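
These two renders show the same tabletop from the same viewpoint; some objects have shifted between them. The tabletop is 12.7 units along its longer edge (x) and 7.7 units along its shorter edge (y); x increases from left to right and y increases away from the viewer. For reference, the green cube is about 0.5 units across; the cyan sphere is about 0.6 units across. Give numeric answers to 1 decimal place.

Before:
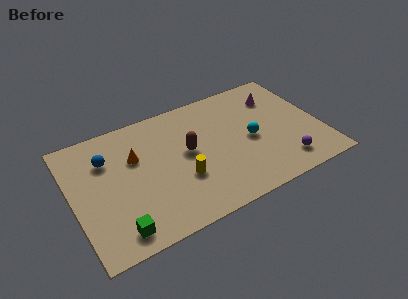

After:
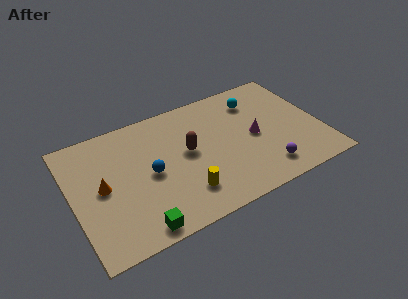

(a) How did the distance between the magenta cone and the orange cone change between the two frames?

+0.3

The distance was about 7.5 in the first image and 7.8 in the second, so they moved 0.3 units further apart.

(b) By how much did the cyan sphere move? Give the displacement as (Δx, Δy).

(0.6, 2.4)

The cyan sphere started near (9.1, 3.6) and ended near (9.7, 6.0).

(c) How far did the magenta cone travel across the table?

2.6

The magenta cone was near (10.8, 5.8) before and (9.3, 3.7) after, so it travelled √(1.5² + 2.1²) ≈ 2.6 units.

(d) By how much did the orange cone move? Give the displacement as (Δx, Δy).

(-1.8, -1.1)

The orange cone started near (3.3, 5.0) and ended near (1.5, 3.9).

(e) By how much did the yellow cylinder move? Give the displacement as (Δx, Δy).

(0.0, -0.9)

The yellow cylinder started near (5.4, 2.7) and ended near (5.4, 1.8).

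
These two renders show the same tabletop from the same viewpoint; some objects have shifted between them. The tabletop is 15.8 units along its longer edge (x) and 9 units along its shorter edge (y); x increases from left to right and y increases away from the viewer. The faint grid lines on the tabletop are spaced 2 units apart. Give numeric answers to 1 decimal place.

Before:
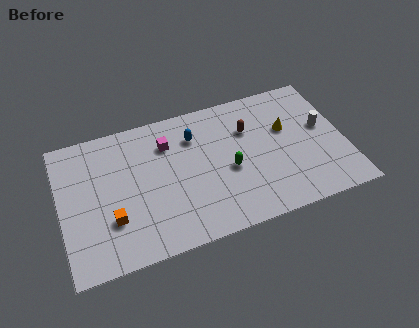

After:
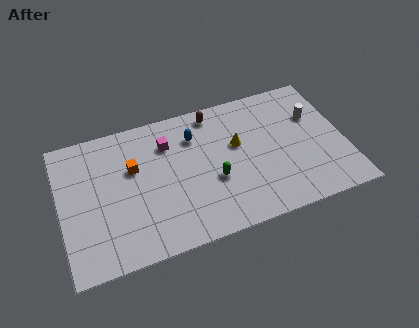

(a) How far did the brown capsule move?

2.5

The brown capsule moved from about (10.6, 6.2) to (8.8, 7.9), a distance of √(1.8² + 1.7²) ≈ 2.5.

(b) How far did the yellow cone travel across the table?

2.8

From (12.7, 5.6) to (9.9, 5.4), the yellow cone covered √(2.8² + 0.2²) ≈ 2.8 units.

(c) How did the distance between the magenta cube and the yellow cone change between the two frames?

-2.7

Before: roughly 6.7 units apart; after: 4.0. That's 2.7 units closer together.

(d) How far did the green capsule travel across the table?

1.0

The green capsule was near (9.3, 3.9) before and (8.4, 3.5) after, so it travelled √(0.9² + 0.4²) ≈ 1.0 units.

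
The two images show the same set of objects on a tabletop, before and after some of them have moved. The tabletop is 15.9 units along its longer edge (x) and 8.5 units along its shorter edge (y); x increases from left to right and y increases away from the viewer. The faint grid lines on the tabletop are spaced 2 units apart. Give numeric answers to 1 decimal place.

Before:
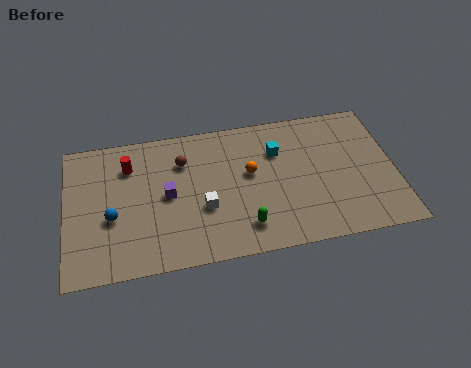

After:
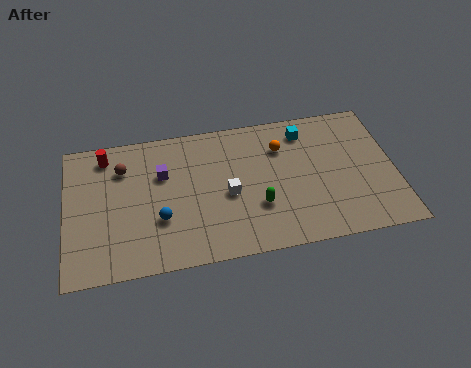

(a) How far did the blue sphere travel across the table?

2.4

The blue sphere was near (2.2, 3.4) before and (4.5, 2.9) after, so it travelled √(2.3² + 0.5²) ≈ 2.4 units.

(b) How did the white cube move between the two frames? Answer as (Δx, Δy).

(1.2, 0.6)

The white cube started near (6.6, 3.2) and ended near (7.8, 3.8).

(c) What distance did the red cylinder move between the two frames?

1.4

From (3.1, 6.4) to (2.0, 7.2), the red cylinder covered √(1.1² + 0.8²) ≈ 1.4 units.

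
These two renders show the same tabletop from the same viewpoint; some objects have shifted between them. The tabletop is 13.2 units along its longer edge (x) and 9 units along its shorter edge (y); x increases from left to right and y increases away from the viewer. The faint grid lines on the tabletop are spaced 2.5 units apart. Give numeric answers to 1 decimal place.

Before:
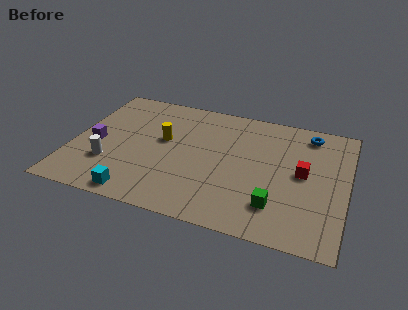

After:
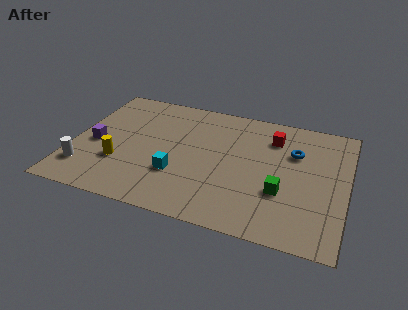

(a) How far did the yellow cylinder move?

3.0

The yellow cylinder was near (4.3, 5.2) before and (2.4, 2.9) after, so it travelled √(1.9² + 2.3²) ≈ 3.0 units.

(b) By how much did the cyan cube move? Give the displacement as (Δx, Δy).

(1.7, 2.0)

The cyan cube was at about (3.5, 0.9) and moved to about (5.2, 2.9).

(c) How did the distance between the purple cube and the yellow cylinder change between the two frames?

-1.7

Before: roughly 3.4 units apart; after: 1.7. That's 1.7 units closer together.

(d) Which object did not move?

the purple cube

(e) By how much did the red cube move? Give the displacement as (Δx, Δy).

(-1.6, 2.2)

From the two frames, the red cube sits at roughly (11.1, 4.7) before and (9.5, 6.9) after.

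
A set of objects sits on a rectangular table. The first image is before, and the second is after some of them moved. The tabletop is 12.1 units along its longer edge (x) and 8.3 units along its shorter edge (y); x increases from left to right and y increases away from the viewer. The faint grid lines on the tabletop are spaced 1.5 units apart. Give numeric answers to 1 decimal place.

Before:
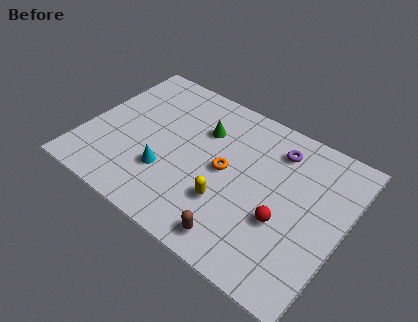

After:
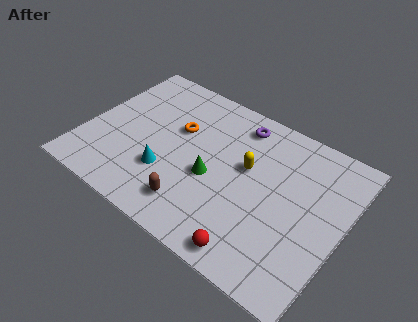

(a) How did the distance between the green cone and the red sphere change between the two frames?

-1.5

They were about 5.1 units apart before and 3.6 after — 1.5 units closer together.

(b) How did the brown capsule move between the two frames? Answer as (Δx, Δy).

(-2.2, 0.5)

The brown capsule was at about (7.8, 1.1) and moved to about (5.6, 1.6).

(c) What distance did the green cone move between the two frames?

2.5

From (5.2, 5.8) to (6.1, 3.5), the green cone covered √(0.9² + 2.3²) ≈ 2.5 units.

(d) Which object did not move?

the cyan cone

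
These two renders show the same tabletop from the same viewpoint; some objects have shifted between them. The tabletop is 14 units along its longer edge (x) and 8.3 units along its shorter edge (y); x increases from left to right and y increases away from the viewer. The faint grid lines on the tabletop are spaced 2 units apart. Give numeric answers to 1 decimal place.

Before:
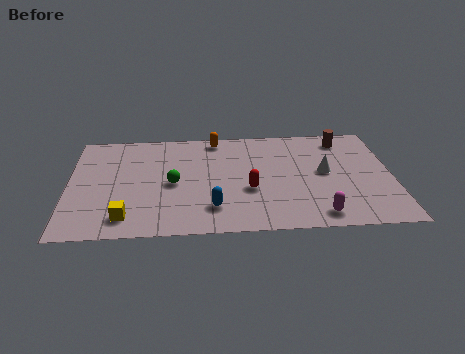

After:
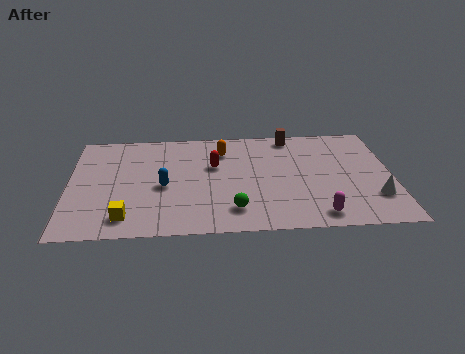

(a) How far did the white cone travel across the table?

3.0

From (11.1, 4.4) to (13.2, 2.3), the white cone covered √(2.1² + 2.1²) ≈ 3.0 units.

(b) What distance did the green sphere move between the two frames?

3.4

The green sphere was near (4.5, 3.9) before and (7.1, 1.7) after, so it travelled √(2.6² + 2.2²) ≈ 3.4 units.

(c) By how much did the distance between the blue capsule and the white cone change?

+3.7

Before: roughly 5.5 units apart; after: 9.2. That's 3.7 units further apart.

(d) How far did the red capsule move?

2.5

The red capsule moved from about (7.8, 3.2) to (6.3, 5.2), a distance of √(1.5² + 2.0²) ≈ 2.5.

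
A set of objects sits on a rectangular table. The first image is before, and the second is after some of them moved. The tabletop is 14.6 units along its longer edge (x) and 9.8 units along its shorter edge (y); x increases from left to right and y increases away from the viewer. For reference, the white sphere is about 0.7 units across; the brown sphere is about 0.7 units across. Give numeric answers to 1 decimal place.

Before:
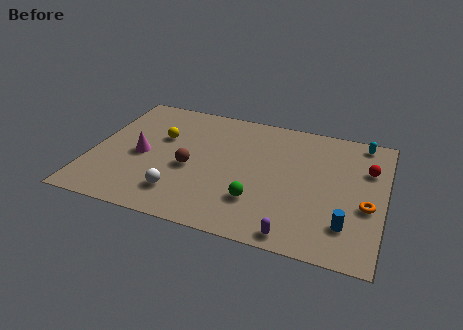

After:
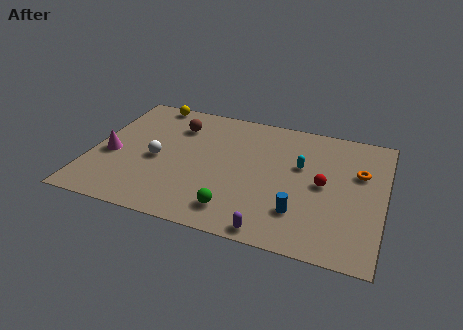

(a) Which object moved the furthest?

the cyan capsule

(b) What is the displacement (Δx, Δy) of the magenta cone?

(-1.5, -0.4)

The magenta cone was at about (2.5, 4.5) and moved to about (1.0, 4.1).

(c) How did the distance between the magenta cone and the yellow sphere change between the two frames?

+3.2

Before: roughly 1.9 units apart; after: 5.1. That's 3.2 units further apart.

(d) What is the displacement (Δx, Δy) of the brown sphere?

(-1.0, 3.2)

From the two frames, the brown sphere sits at roughly (5.0, 4.2) before and (4.0, 7.4) after.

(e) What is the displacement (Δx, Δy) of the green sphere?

(-1.0, -1.0)

The green sphere was at about (8.5, 2.7) and moved to about (7.5, 1.7).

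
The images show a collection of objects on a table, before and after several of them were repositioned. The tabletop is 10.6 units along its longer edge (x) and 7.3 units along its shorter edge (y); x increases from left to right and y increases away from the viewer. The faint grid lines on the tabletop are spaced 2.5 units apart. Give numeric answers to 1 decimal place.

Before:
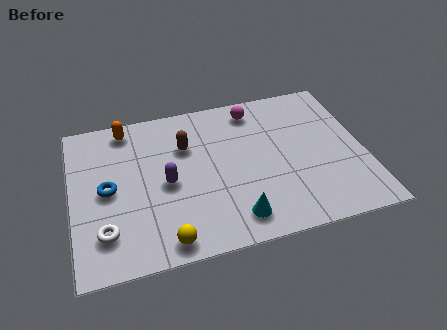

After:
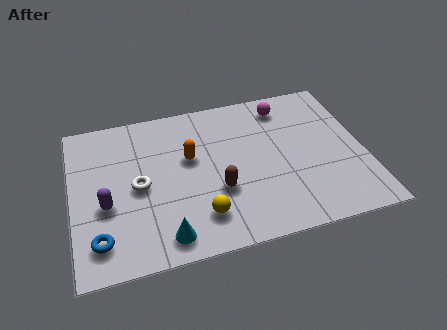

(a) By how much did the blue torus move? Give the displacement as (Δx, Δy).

(-0.4, -2.2)

From the two frames, the blue torus sits at roughly (1.3, 3.6) before and (0.9, 1.4) after.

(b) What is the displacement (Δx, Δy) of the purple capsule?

(-2.2, -0.5)

The purple capsule started near (3.4, 3.4) and ended near (1.2, 2.9).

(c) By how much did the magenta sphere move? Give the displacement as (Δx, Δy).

(1.1, -0.1)

The magenta sphere started near (6.8, 6.2) and ended near (7.9, 6.1).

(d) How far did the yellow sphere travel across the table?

1.5

From (3.2, 0.8) to (4.5, 1.6), the yellow sphere covered √(1.3² + 0.8²) ≈ 1.5 units.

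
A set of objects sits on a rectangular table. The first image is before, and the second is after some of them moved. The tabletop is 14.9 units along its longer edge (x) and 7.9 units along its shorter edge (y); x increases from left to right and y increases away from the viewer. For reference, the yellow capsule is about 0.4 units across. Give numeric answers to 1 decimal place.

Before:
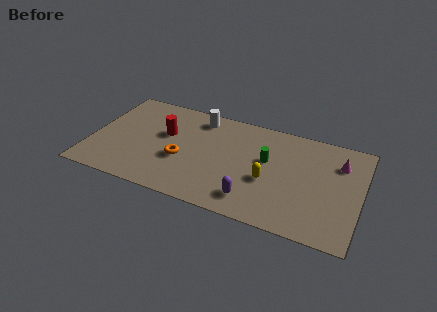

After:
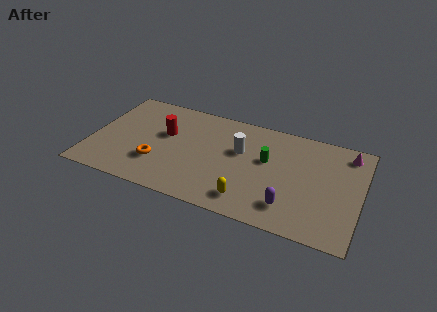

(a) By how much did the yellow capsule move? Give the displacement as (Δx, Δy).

(-0.9, -1.8)

From the two frames, the yellow capsule sits at roughly (9.9, 3.2) before and (9.0, 1.4) after.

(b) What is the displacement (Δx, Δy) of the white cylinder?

(2.5, -1.8)

The white cylinder was at about (5.7, 6.7) and moved to about (8.2, 4.9).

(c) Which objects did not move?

the green cylinder and the red cylinder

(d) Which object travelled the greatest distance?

the white cylinder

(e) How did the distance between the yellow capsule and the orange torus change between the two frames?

+0.5

Before: roughly 4.8 units apart; after: 5.3. That's 0.5 units further apart.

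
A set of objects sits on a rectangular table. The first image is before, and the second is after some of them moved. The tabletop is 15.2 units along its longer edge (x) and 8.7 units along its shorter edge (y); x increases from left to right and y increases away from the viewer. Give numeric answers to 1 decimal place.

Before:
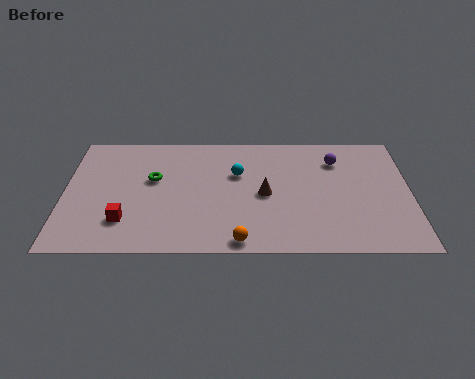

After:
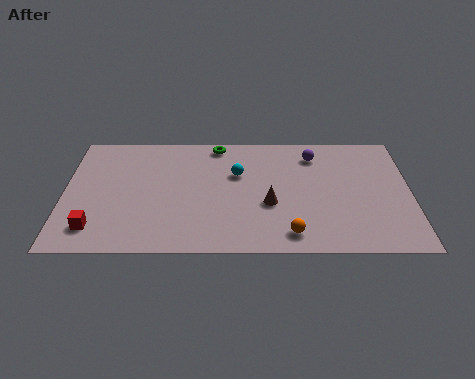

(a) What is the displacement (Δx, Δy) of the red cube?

(-1.3, -0.5)

The red cube was at about (2.7, 2.2) and moved to about (1.4, 1.7).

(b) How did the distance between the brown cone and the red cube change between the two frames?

+1.4

Before: roughly 6.4 units apart; after: 7.8. That's 1.4 units further apart.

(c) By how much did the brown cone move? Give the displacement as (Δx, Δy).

(0.2, -0.7)

From the two frames, the brown cone sits at roughly (8.8, 4.1) before and (9.0, 3.4) after.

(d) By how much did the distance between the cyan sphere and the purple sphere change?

-0.8

They were about 4.5 units apart before and 3.7 after — 0.8 units closer together.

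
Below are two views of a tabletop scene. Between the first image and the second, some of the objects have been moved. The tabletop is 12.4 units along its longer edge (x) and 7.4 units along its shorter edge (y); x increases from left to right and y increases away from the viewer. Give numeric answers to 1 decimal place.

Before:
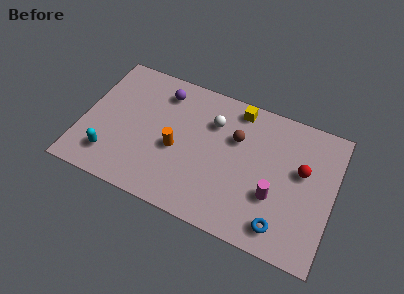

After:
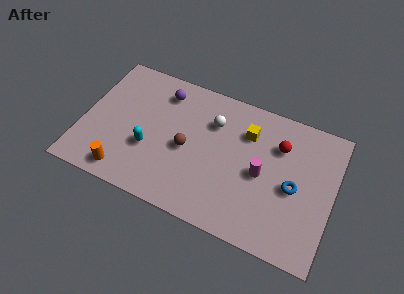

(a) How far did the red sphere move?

1.5

The red sphere was near (10.8, 4.4) before and (9.6, 5.3) after, so it travelled √(1.2² + 0.9²) ≈ 1.5 units.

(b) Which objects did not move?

the white sphere and the purple sphere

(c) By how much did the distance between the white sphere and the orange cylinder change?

+3.2

They were about 2.6 units apart before and 5.8 after — 3.2 units further apart.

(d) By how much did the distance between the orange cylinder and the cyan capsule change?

-1.5

Before: roughly 3.5 units apart; after: 2.0. That's 1.5 units closer together.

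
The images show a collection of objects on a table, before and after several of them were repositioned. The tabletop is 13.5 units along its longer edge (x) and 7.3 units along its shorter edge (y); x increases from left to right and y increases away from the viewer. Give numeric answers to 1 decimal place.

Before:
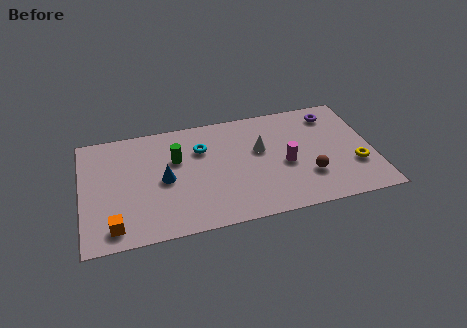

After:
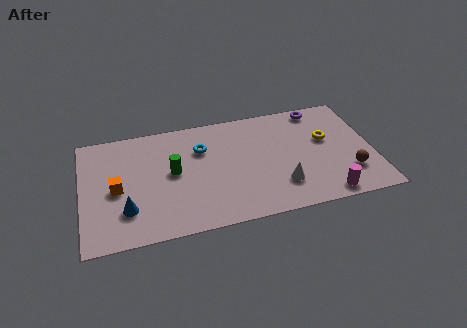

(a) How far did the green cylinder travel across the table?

0.8

From (4.4, 4.7) to (4.2, 3.9), the green cylinder covered √(0.2² + 0.8²) ≈ 0.8 units.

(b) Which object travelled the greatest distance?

the magenta cylinder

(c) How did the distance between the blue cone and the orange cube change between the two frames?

-1.9

The distance was about 3.4 in the first image and 1.5 in the second, so they moved 1.9 units closer together.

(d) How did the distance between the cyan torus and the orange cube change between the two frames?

-1.5

Before: roughly 5.8 units apart; after: 4.3. That's 1.5 units closer together.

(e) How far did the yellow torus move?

2.3

The yellow torus was near (12.6, 2.4) before and (11.4, 4.4) after, so it travelled √(1.2² + 2.0²) ≈ 2.3 units.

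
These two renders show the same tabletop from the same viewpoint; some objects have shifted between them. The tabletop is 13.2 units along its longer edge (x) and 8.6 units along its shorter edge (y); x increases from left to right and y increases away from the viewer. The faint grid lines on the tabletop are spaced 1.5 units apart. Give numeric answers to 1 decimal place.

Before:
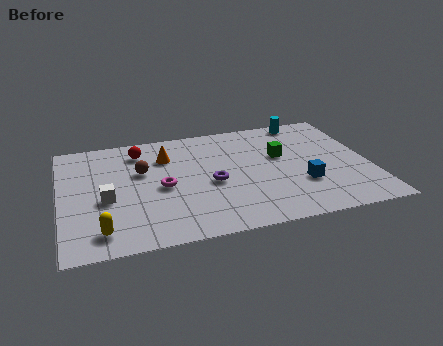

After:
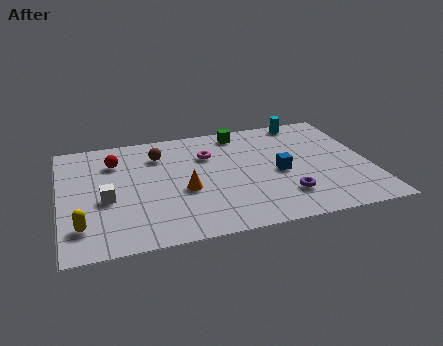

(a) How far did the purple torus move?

3.4

The purple torus moved from about (6.4, 3.8) to (9.4, 2.1), a distance of √(3.0² + 1.7²) ≈ 3.4.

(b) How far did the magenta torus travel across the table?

2.9

The magenta torus was near (4.3, 4.0) before and (6.4, 6.0) after, so it travelled √(2.1² + 2.0²) ≈ 2.9 units.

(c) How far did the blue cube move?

1.4

From (10.2, 2.8) to (9.3, 3.9), the blue cube covered √(0.9² + 1.1²) ≈ 1.4 units.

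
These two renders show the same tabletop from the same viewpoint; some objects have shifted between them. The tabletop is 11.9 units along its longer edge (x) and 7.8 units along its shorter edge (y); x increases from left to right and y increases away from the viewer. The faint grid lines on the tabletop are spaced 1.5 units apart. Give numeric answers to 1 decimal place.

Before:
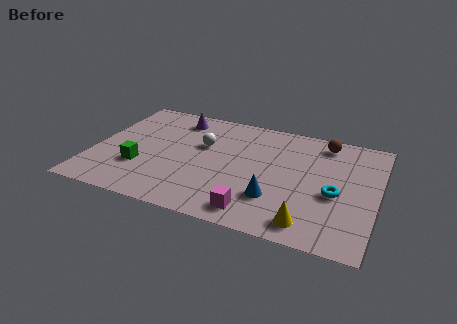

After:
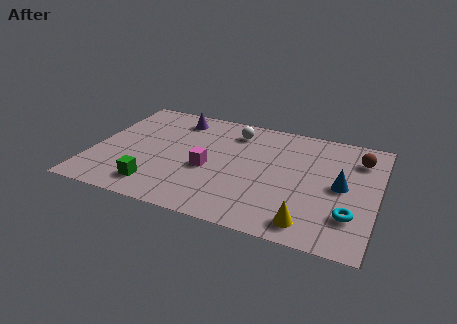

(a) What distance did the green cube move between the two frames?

1.4

The green cube was near (2.1, 2.5) before and (2.9, 1.4) after, so it travelled √(0.8² + 1.1²) ≈ 1.4 units.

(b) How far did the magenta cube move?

3.1

The magenta cube was near (7.1, 1.1) before and (4.9, 3.3) after, so it travelled √(2.2² + 2.2²) ≈ 3.1 units.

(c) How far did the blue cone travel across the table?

3.1

The blue cone was near (7.8, 2.2) before and (10.4, 3.9) after, so it travelled √(2.6² + 1.7²) ≈ 3.1 units.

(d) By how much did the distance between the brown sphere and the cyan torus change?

+0.4

Before: roughly 3.5 units apart; after: 3.9. That's 0.4 units further apart.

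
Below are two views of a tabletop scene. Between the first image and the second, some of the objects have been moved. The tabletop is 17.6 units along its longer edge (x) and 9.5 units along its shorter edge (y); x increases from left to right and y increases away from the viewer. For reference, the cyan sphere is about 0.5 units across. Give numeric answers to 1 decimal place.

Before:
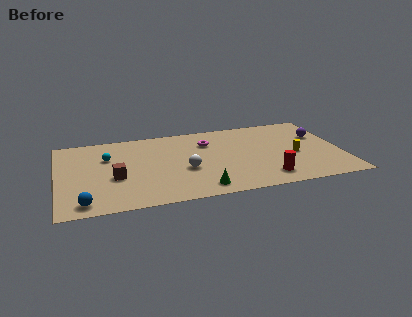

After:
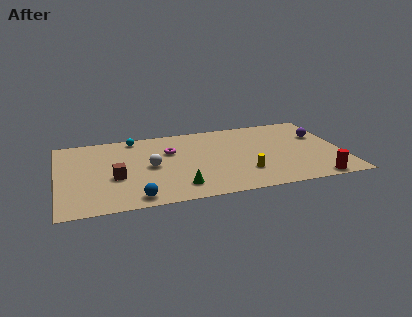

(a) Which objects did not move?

the purple sphere and the brown cube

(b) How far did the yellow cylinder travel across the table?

3.6

The yellow cylinder was near (14.7, 4.1) before and (11.4, 2.6) after, so it travelled √(3.3² + 1.5²) ≈ 3.6 units.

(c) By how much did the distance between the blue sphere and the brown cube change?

-0.4

Before: roughly 3.3 units apart; after: 2.9. That's 0.4 units closer together.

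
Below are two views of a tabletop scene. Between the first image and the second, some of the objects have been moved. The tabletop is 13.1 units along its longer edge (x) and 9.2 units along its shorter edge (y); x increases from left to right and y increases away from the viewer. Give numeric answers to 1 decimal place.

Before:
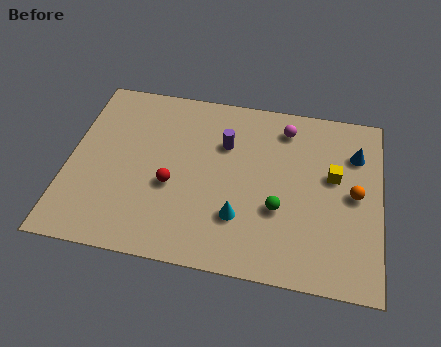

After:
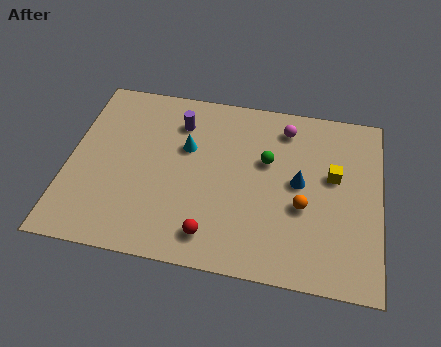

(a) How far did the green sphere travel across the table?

2.5

The green sphere moved from about (8.9, 3.3) to (8.3, 5.7), a distance of √(0.6² + 2.4²) ≈ 2.5.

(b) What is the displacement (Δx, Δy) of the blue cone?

(-2.3, -1.9)

From the two frames, the blue cone sits at roughly (12.0, 6.7) before and (9.7, 4.8) after.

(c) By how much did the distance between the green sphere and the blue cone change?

-2.9

They were about 4.6 units apart before and 1.7 after — 2.9 units closer together.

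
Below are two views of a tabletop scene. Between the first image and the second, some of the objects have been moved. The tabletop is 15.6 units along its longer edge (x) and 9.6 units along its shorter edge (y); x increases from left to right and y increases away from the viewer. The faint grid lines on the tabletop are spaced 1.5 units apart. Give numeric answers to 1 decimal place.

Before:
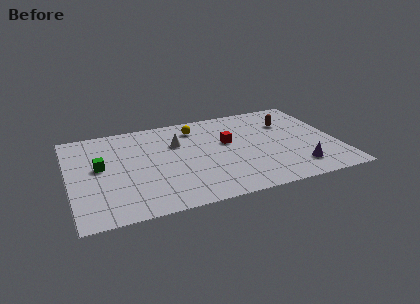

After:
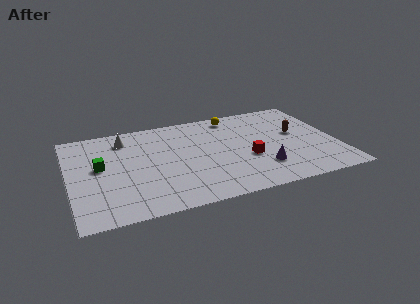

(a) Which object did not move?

the green cube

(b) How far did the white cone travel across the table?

3.3

From (6.4, 6.5) to (3.4, 7.8), the white cone covered √(3.0² + 1.3²) ≈ 3.3 units.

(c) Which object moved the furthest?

the white cone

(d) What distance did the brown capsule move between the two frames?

1.4

The brown capsule was near (13.0, 6.8) before and (13.4, 5.5) after, so it travelled √(0.4² + 1.3²) ≈ 1.4 units.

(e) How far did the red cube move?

2.2

From (9.3, 5.7) to (10.3, 3.7), the red cube covered √(1.0² + 2.0²) ≈ 2.2 units.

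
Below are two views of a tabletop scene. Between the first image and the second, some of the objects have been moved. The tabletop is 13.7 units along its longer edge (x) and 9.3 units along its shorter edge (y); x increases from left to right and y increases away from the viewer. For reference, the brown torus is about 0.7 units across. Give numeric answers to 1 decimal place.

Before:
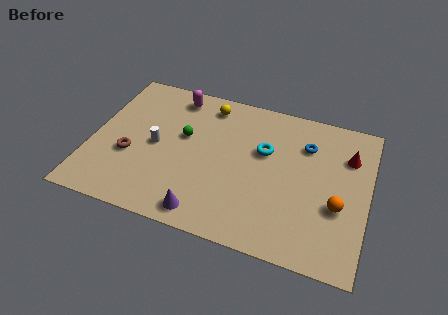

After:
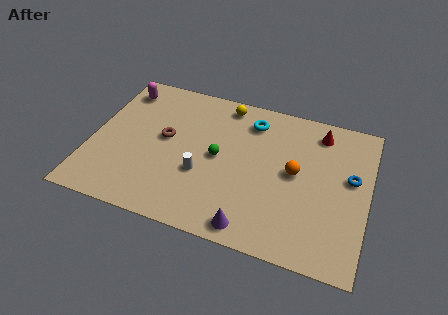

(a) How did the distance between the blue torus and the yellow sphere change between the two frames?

+2.0

Before: roughly 5.1 units apart; after: 7.1. That's 2.0 units further apart.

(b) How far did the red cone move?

1.9

The red cone moved from about (12.6, 6.7) to (11.1, 7.8), a distance of √(1.5² + 1.1²) ≈ 1.9.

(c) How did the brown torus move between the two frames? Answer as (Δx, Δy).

(1.6, 1.6)

From the two frames, the brown torus sits at roughly (2.0, 3.5) before and (3.6, 5.1) after.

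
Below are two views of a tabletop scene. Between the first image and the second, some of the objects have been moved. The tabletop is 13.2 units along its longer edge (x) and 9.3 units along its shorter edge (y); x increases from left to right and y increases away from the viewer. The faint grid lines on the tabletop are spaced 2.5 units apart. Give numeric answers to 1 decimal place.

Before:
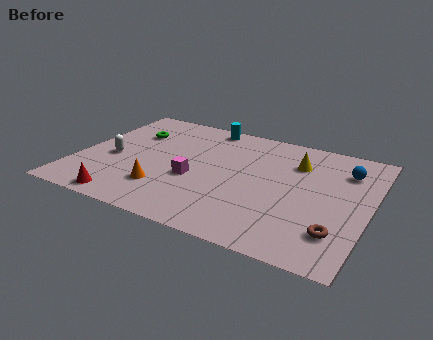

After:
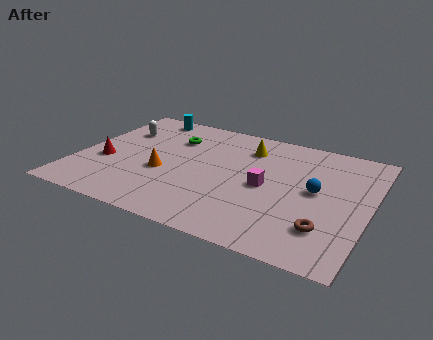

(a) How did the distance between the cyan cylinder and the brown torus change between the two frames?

+1.8

They were about 9.1 units apart before and 10.9 after — 1.8 units further apart.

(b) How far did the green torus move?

1.9

From (2.1, 6.5) to (4.0, 6.7), the green torus covered √(1.9² + 0.2²) ≈ 1.9 units.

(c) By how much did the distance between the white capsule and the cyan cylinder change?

-3.7

The distance was about 5.7 in the first image and 2.0 in the second, so they moved 3.7 units closer together.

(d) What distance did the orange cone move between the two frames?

1.3

From (4.2, 2.4) to (4.0, 3.7), the orange cone covered √(0.2² + 1.3²) ≈ 1.3 units.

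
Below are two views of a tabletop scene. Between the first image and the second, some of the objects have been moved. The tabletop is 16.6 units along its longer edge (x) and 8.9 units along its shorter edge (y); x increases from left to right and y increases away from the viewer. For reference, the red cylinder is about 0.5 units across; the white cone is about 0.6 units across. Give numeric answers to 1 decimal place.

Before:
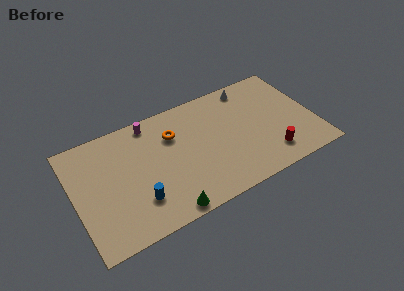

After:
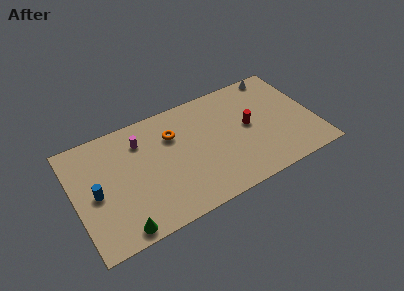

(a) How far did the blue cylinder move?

3.2

The blue cylinder moved from about (4.1, 2.4) to (1.4, 4.2), a distance of √(2.7² + 1.8²) ≈ 3.2.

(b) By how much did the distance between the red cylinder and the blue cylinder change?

+1.6

Before: roughly 9.1 units apart; after: 10.7. That's 1.6 units further apart.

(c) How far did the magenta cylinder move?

1.4

The magenta cylinder moved from about (5.6, 7.9) to (4.8, 6.8), a distance of √(0.8² + 1.1²) ≈ 1.4.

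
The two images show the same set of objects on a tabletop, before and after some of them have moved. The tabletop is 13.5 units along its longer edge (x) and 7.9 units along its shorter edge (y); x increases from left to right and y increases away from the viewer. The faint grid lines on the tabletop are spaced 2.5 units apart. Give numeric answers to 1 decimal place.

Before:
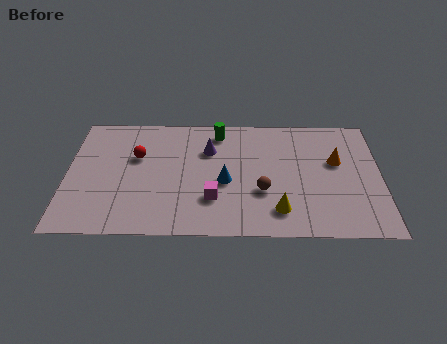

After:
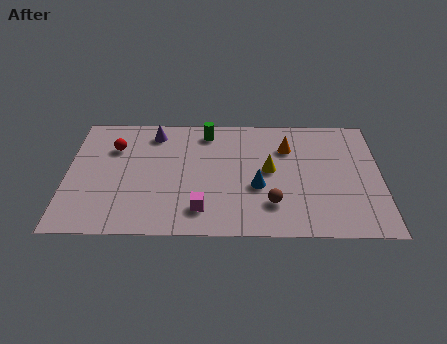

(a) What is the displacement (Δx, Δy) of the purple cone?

(-2.4, 1.1)

The purple cone started near (6.1, 5.5) and ended near (3.7, 6.6).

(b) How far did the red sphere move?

1.2

From (3.0, 5.0) to (2.0, 5.6), the red sphere covered √(1.0² + 0.6²) ≈ 1.2 units.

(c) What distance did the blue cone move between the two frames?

1.4

The blue cone moved from about (6.8, 3.4) to (8.2, 3.1), a distance of √(1.4² + 0.3²) ≈ 1.4.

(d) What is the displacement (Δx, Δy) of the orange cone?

(-2.1, 0.9)

The orange cone was at about (11.6, 4.8) and moved to about (9.5, 5.7).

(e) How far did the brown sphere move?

0.9

The brown sphere moved from about (8.4, 2.8) to (8.8, 2.0), a distance of √(0.4² + 0.8²) ≈ 0.9.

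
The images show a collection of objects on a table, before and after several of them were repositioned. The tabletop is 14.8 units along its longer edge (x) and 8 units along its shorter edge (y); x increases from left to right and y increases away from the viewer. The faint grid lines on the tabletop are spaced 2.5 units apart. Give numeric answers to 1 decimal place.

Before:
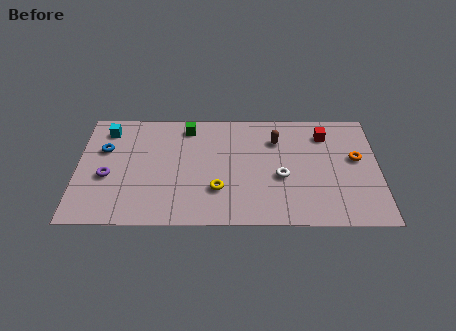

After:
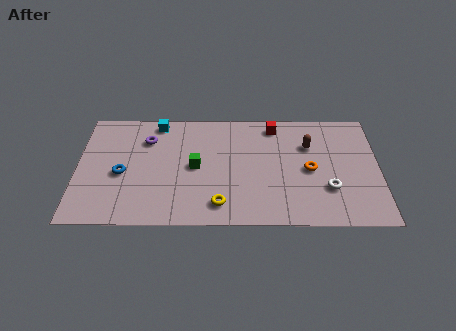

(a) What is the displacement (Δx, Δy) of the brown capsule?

(1.6, -0.4)

The brown capsule was at about (9.8, 5.9) and moved to about (11.4, 5.5).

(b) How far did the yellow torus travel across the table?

1.0

The yellow torus moved from about (6.9, 2.4) to (7.0, 1.4), a distance of √(0.1² + 1.0²) ≈ 1.0.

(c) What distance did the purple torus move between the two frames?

3.2

From (1.5, 3.3) to (3.4, 5.9), the purple torus covered √(1.9² + 2.6²) ≈ 3.2 units.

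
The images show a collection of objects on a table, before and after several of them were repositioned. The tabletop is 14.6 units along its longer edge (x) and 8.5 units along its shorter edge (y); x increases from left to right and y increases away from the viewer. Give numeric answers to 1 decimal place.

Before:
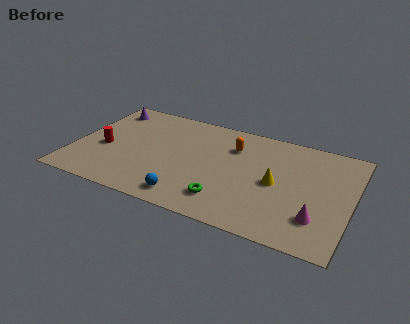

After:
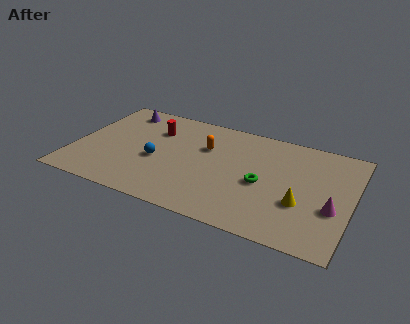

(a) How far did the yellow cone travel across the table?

1.8

The yellow cone moved from about (10.7, 4.1) to (12.1, 3.0), a distance of √(1.4² + 1.1²) ≈ 1.8.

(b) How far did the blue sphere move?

3.1

The blue sphere was near (6.4, 1.2) before and (4.4, 3.6) after, so it travelled √(2.0² + 2.4²) ≈ 3.1 units.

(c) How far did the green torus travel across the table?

2.6

From (8.3, 1.8) to (10.0, 3.8), the green torus covered √(1.7² + 2.0²) ≈ 2.6 units.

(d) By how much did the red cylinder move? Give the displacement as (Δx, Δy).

(2.4, 2.5)

The red cylinder started near (1.6, 3.6) and ended near (4.0, 6.1).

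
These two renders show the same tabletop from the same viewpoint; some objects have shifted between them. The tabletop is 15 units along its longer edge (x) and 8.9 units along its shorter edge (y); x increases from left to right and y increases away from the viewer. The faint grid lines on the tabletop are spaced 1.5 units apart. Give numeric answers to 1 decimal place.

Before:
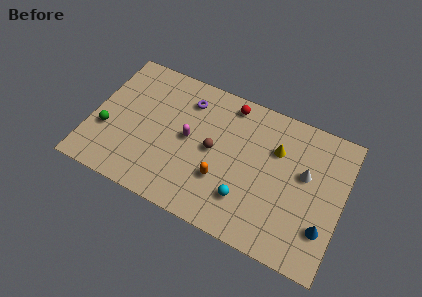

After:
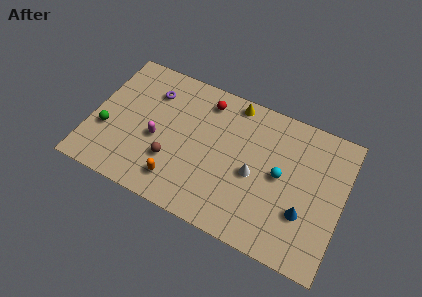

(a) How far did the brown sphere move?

2.9

The brown sphere moved from about (7.3, 4.5) to (5.0, 2.8), a distance of √(2.3² + 1.7²) ≈ 2.9.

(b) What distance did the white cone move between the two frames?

3.2

From (12.7, 5.3) to (9.8, 4.0), the white cone covered √(2.9² + 1.3²) ≈ 3.2 units.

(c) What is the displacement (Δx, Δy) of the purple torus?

(-2.1, -0.3)

The purple torus was at about (5.4, 7.0) and moved to about (3.3, 6.7).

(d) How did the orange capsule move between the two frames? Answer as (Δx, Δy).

(-2.5, -1.2)

From the two frames, the orange capsule sits at roughly (8.0, 2.9) before and (5.5, 1.7) after.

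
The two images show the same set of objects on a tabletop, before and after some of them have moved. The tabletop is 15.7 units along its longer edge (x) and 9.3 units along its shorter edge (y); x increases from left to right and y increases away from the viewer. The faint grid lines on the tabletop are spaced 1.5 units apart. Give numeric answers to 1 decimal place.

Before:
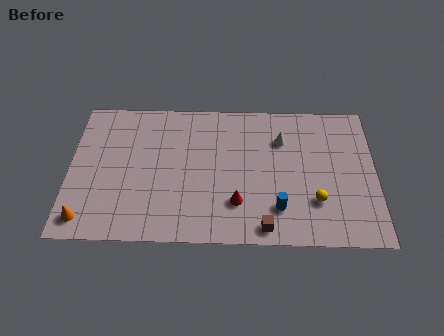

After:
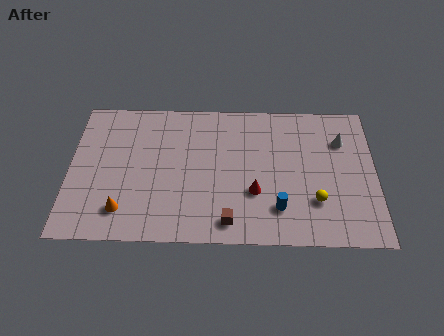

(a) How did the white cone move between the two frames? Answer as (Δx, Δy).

(3.1, 0.0)

The white cone was at about (10.9, 6.7) and moved to about (14.0, 6.7).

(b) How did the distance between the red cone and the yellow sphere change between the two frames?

-0.9

The distance was about 4.0 in the first image and 3.1 in the second, so they moved 0.9 units closer together.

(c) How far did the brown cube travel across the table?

1.8

The brown cube was near (10.0, 1.0) before and (8.2, 1.3) after, so it travelled √(1.8² + 0.3²) ≈ 1.8 units.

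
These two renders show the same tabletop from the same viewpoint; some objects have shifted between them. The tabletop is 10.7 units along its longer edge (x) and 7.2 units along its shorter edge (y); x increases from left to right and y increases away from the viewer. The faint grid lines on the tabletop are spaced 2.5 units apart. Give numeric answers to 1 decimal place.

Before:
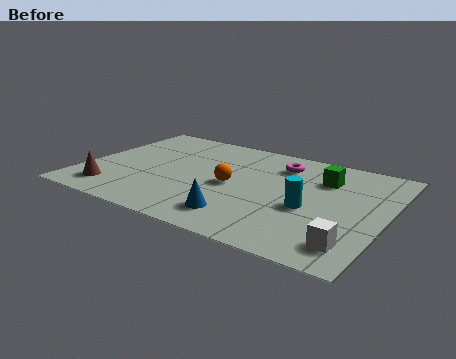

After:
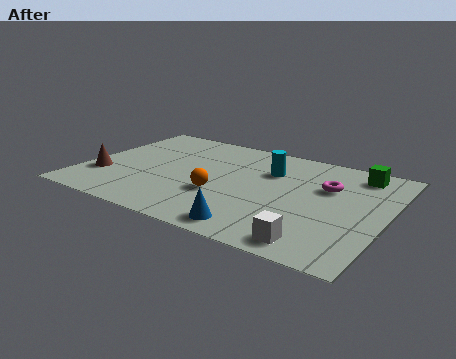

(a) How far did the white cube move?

1.3

From (9.8, 1.3) to (8.6, 0.9), the white cube covered √(1.2² + 0.4²) ≈ 1.3 units.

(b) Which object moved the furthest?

the cyan cylinder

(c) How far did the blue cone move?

0.8

The blue cone was near (5.9, 1.4) before and (6.5, 0.9) after, so it travelled √(0.6² + 0.5²) ≈ 0.8 units.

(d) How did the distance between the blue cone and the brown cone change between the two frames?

+1.2

Before: roughly 4.6 units apart; after: 5.8. That's 1.2 units further apart.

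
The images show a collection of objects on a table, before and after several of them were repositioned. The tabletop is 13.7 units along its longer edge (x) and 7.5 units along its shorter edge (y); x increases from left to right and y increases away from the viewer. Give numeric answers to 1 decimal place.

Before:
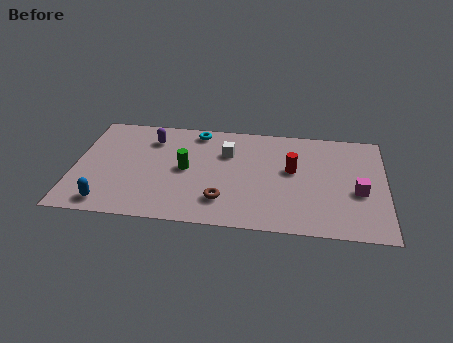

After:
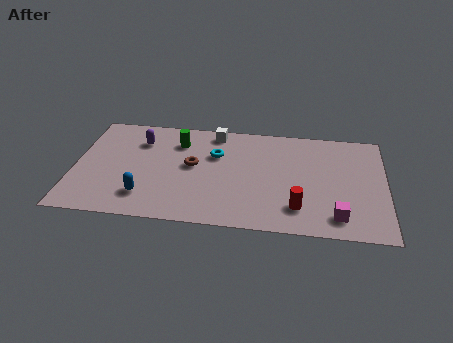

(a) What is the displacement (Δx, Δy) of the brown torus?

(-1.4, 2.3)

From the two frames, the brown torus sits at roughly (6.6, 1.8) before and (5.2, 4.1) after.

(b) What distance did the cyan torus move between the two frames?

1.8

From (5.3, 6.6) to (6.2, 5.0), the cyan torus covered √(0.9² + 1.6²) ≈ 1.8 units.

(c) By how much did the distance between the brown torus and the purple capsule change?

-2.4

Before: roughly 5.2 units apart; after: 2.8. That's 2.4 units closer together.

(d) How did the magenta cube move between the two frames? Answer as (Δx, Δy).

(-0.9, -1.8)

From the two frames, the magenta cube sits at roughly (12.5, 3.1) before and (11.6, 1.3) after.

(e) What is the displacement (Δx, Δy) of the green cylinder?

(-0.4, 1.9)

The green cylinder was at about (4.9, 3.8) and moved to about (4.5, 5.7).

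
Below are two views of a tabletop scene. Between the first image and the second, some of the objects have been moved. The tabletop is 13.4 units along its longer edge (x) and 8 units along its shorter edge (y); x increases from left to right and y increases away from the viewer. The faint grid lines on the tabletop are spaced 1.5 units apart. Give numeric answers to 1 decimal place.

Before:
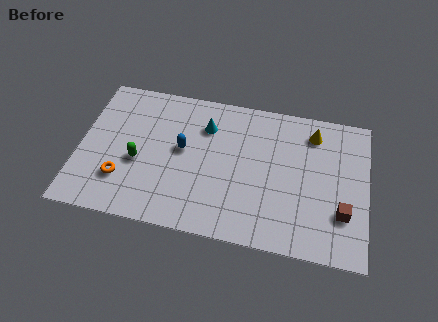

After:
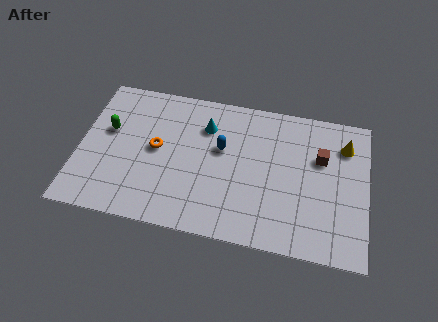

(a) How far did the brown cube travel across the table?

3.0

The brown cube moved from about (12.3, 2.4) to (11.2, 5.2), a distance of √(1.1² + 2.8²) ≈ 3.0.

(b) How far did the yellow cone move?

1.6

The yellow cone moved from about (10.8, 6.5) to (12.3, 6.1), a distance of √(1.5² + 0.4²) ≈ 1.6.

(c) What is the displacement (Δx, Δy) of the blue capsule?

(1.8, 0.4)

The blue capsule was at about (4.8, 4.4) and moved to about (6.6, 4.8).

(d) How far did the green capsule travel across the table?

2.1

The green capsule was near (2.8, 3.3) before and (1.3, 4.8) after, so it travelled √(1.5² + 1.5²) ≈ 2.1 units.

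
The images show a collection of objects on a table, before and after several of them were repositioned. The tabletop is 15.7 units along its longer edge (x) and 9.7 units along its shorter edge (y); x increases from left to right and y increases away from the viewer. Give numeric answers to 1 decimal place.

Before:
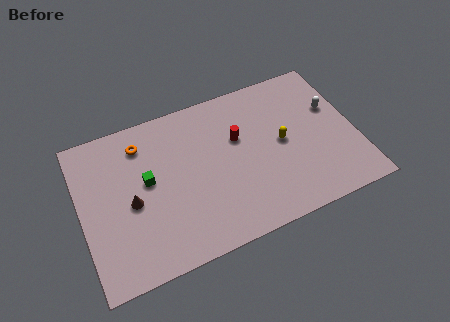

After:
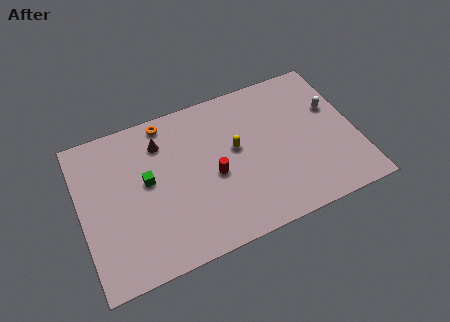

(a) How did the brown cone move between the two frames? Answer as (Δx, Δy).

(2.0, 3.1)

The brown cone started near (2.8, 4.4) and ended near (4.8, 7.5).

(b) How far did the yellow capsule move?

2.7

The yellow capsule moved from about (11.5, 4.9) to (8.9, 5.5), a distance of √(2.6² + 0.6²) ≈ 2.7.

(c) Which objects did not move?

the green cube and the white capsule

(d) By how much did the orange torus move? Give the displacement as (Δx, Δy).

(1.5, 0.9)

The orange torus started near (3.7, 7.8) and ended near (5.2, 8.7).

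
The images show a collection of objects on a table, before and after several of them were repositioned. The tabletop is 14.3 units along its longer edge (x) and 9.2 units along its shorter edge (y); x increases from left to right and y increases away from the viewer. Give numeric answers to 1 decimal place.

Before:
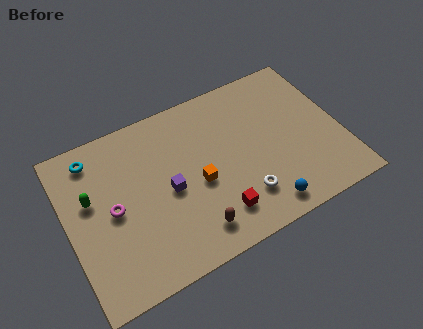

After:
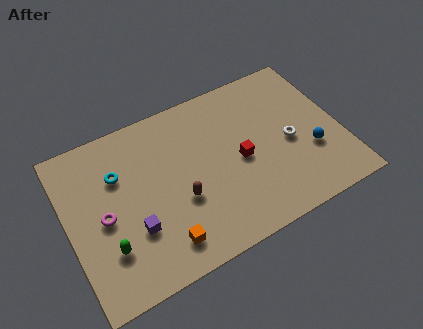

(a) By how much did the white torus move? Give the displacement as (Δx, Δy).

(2.8, 2.0)

The white torus started near (8.8, 2.2) and ended near (11.6, 4.2).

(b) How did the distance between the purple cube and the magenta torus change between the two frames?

-1.0

Before: roughly 2.9 units apart; after: 1.9. That's 1.0 units closer together.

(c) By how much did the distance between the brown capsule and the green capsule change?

-2.2

Before: roughly 6.2 units apart; after: 4.0. That's 2.2 units closer together.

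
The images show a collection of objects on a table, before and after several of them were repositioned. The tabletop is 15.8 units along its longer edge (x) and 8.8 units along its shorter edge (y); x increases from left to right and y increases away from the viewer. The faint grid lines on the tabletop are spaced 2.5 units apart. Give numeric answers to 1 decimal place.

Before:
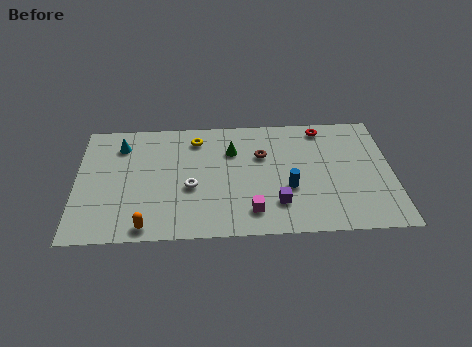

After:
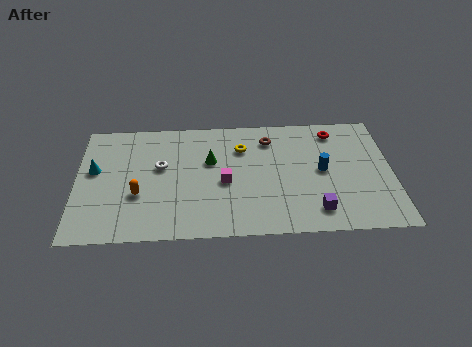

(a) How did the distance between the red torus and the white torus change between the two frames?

+1.2

The distance was about 7.9 in the first image and 9.1 in the second, so they moved 1.2 units further apart.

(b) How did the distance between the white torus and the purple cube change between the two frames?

+4.0

They were about 4.5 units apart before and 8.5 after — 4.0 units further apart.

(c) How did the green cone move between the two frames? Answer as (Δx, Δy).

(-1.1, -0.7)

The green cone was at about (7.8, 6.2) and moved to about (6.7, 5.5).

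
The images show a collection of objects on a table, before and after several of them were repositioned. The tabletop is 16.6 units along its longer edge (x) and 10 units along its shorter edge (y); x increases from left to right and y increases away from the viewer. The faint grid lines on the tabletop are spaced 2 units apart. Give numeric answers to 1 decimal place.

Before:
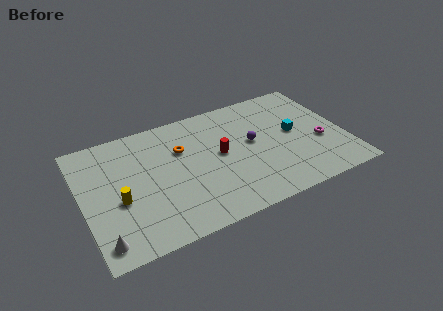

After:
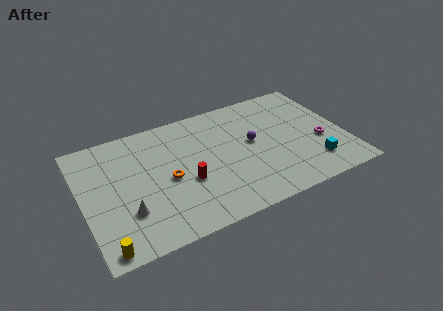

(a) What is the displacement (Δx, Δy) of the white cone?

(1.7, 1.6)

The white cone started near (0.9, 1.4) and ended near (2.6, 3.0).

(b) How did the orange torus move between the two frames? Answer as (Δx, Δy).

(-1.1, -2.1)

The orange torus started near (6.4, 6.7) and ended near (5.3, 4.6).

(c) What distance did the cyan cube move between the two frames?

3.2

The cyan cube moved from about (13.5, 5.3) to (14.3, 2.2), a distance of √(0.8² + 3.1²) ≈ 3.2.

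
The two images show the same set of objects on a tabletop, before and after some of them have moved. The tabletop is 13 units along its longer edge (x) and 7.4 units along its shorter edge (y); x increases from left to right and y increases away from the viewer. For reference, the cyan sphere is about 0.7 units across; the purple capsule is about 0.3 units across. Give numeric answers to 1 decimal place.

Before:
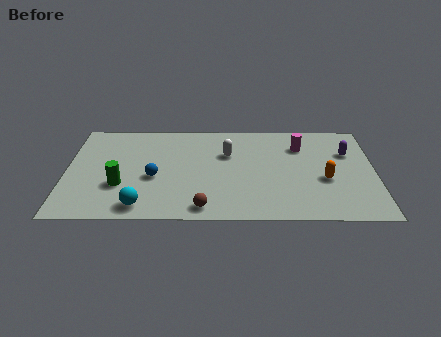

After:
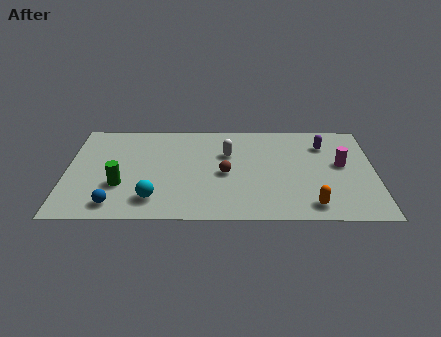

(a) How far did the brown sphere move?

2.7

The brown sphere was near (5.8, 0.9) before and (6.7, 3.4) after, so it travelled √(0.9² + 2.5²) ≈ 2.7 units.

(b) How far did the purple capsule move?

1.2

From (11.9, 5.0) to (10.9, 5.6), the purple capsule covered √(1.0² + 0.6²) ≈ 1.2 units.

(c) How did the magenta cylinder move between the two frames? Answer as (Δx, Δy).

(1.7, -1.4)

The magenta cylinder started near (9.9, 5.5) and ended near (11.6, 4.1).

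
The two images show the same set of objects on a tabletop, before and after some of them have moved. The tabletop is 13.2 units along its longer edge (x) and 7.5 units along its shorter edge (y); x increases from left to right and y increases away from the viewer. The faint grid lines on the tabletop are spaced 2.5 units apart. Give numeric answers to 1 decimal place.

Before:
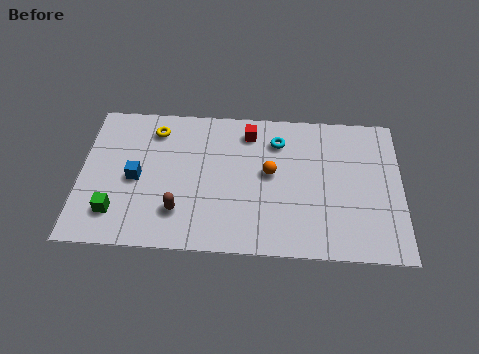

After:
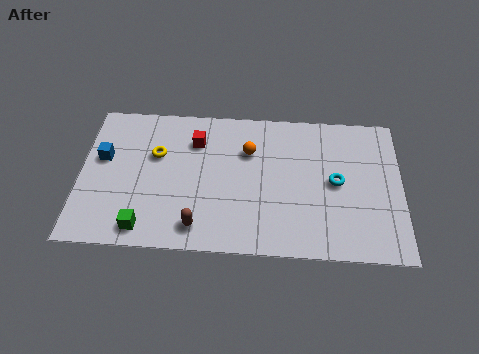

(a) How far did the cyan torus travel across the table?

3.1

The cyan torus was near (8.1, 5.8) before and (10.5, 3.8) after, so it travelled √(2.4² + 2.0²) ≈ 3.1 units.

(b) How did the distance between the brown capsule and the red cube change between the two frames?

-0.7

Before: roughly 5.1 units apart; after: 4.4. That's 0.7 units closer together.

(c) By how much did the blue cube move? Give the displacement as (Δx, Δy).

(-1.4, 1.0)

The blue cube was at about (2.3, 3.5) and moved to about (0.9, 4.5).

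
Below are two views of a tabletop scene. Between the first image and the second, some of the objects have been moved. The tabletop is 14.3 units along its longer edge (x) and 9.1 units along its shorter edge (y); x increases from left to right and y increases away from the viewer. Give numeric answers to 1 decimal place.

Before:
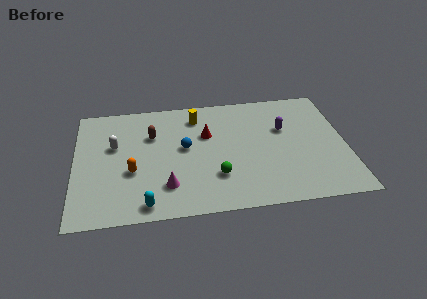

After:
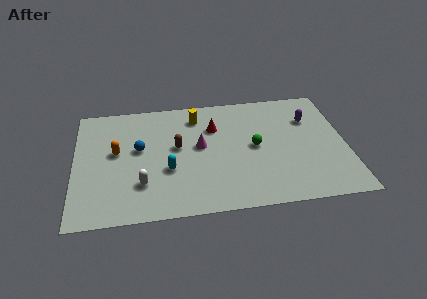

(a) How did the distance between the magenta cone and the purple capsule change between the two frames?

-1.2

Before: roughly 7.3 units apart; after: 6.1. That's 1.2 units closer together.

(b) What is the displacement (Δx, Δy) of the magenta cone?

(1.8, 2.8)

The magenta cone was at about (4.8, 2.2) and moved to about (6.6, 5.0).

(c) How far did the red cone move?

0.6

The red cone moved from about (7.0, 5.9) to (7.4, 6.4), a distance of √(0.4² + 0.5²) ≈ 0.6.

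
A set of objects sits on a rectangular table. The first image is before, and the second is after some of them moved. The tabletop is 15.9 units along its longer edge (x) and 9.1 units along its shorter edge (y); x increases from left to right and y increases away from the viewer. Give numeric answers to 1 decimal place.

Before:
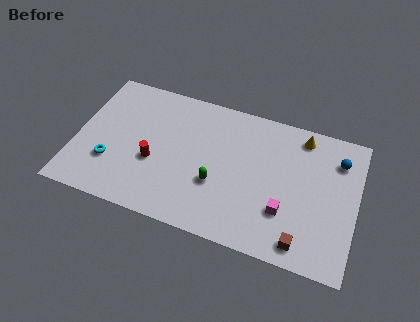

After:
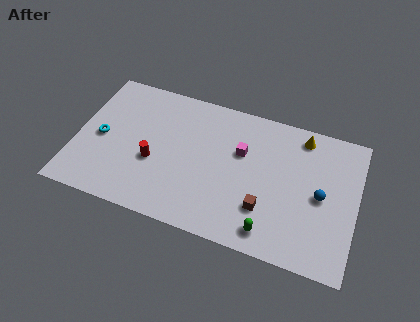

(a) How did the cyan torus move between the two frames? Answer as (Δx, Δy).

(-0.7, 1.5)

The cyan torus started near (2.1, 2.8) and ended near (1.4, 4.3).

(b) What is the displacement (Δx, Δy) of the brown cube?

(-2.2, 1.4)

From the two frames, the brown cube sits at roughly (13.1, 1.2) before and (10.9, 2.6) after.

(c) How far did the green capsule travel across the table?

3.8

From (8.1, 3.3) to (11.3, 1.3), the green capsule covered √(3.2² + 2.0²) ≈ 3.8 units.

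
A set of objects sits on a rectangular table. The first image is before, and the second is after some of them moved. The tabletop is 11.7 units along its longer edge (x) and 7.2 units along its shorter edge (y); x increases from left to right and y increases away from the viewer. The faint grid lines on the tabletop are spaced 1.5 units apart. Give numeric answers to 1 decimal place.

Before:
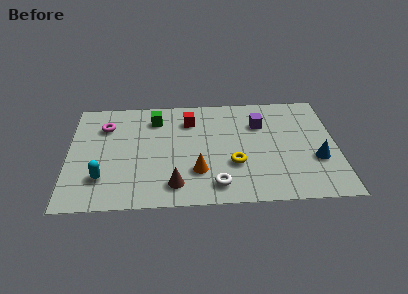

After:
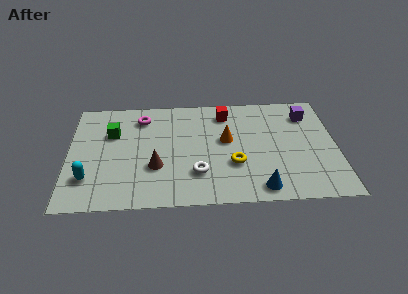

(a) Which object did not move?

the yellow torus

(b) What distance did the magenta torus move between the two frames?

1.7

The magenta torus moved from about (1.6, 5.3) to (3.2, 5.8), a distance of √(1.6² + 0.5²) ≈ 1.7.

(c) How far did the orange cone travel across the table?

2.4

The orange cone was near (5.6, 2.1) before and (6.9, 4.1) after, so it travelled √(1.3² + 2.0²) ≈ 2.4 units.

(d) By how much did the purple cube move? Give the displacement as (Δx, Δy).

(2.1, 0.5)

From the two frames, the purple cube sits at roughly (8.4, 5.1) before and (10.5, 5.6) after.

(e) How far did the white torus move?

1.1

The white torus moved from about (6.4, 1.2) to (5.6, 2.0), a distance of √(0.8² + 0.8²) ≈ 1.1.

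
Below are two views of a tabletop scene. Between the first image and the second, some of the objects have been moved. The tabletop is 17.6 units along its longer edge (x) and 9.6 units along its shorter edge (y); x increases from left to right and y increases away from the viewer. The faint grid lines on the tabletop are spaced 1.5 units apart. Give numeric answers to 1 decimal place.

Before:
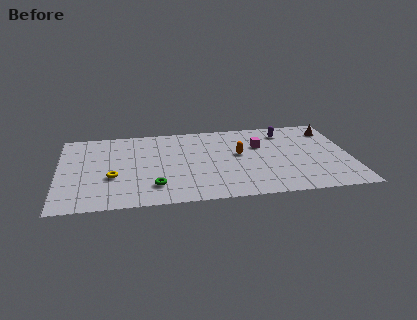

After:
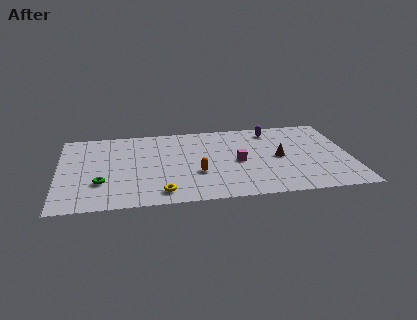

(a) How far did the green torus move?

3.3

From (5.7, 2.2) to (2.5, 3.0), the green torus covered √(3.2² + 0.8²) ≈ 3.3 units.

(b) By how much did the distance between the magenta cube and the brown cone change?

-2.1

They were about 4.6 units apart before and 2.5 after — 2.1 units closer together.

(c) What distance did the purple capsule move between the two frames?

0.9

From (13.8, 7.8) to (13.0, 8.1), the purple capsule covered √(0.8² + 0.3²) ≈ 0.9 units.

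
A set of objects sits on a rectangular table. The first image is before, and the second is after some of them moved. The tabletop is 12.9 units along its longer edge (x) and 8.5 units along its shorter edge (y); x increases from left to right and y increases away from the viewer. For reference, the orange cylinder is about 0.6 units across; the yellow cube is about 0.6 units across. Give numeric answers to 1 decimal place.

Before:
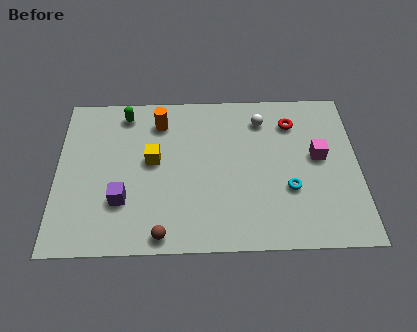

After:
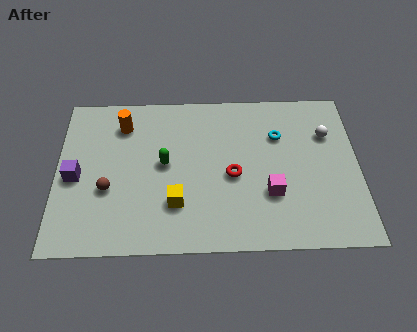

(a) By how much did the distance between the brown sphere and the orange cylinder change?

-2.4

The distance was about 6.0 in the first image and 3.6 in the second, so they moved 2.4 units closer together.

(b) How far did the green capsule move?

3.3

The green capsule moved from about (2.9, 7.3) to (4.6, 4.5), a distance of √(1.7² + 2.8²) ≈ 3.3.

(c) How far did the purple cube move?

2.4

From (2.8, 2.6) to (0.8, 3.9), the purple cube covered √(2.0² + 1.3²) ≈ 2.4 units.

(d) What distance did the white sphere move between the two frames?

2.9

The white sphere moved from about (8.8, 6.8) to (11.6, 5.9), a distance of √(2.8² + 0.9²) ≈ 2.9.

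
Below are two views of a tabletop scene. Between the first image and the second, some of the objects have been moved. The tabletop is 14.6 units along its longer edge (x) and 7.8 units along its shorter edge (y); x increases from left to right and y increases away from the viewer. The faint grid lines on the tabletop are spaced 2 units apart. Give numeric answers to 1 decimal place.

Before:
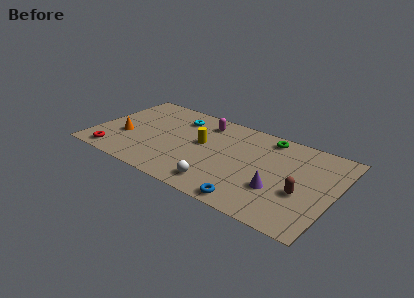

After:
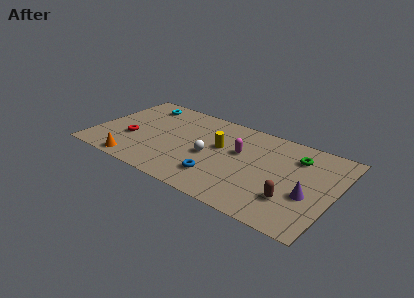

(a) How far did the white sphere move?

2.4

From (8.1, 1.3) to (7.1, 3.5), the white sphere covered √(1.0² + 2.2²) ≈ 2.4 units.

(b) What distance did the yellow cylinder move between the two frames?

1.1

From (6.5, 4.4) to (7.6, 4.6), the yellow cylinder covered √(1.1² + 0.2²) ≈ 1.1 units.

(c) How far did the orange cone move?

2.4

The orange cone was near (1.9, 2.9) before and (3.0, 0.8) after, so it travelled √(1.1² + 2.1²) ≈ 2.4 units.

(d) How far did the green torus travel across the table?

2.1

The green torus moved from about (10.2, 6.8) to (12.1, 5.9), a distance of √(1.9² + 0.9²) ≈ 2.1.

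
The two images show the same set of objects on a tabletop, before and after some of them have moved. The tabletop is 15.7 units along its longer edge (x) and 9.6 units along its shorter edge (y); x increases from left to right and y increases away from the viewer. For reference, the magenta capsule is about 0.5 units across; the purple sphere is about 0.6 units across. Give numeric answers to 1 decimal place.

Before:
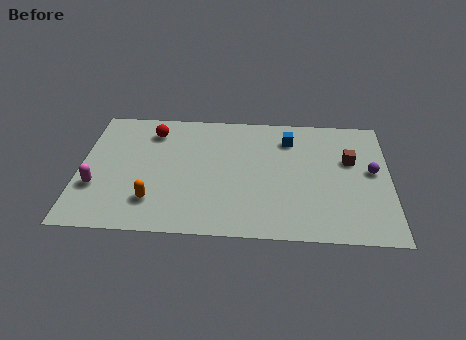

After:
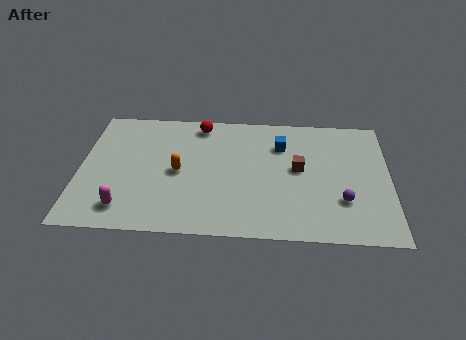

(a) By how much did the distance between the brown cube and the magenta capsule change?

-3.7

The distance was about 13.1 in the first image and 9.4 in the second, so they moved 3.7 units closer together.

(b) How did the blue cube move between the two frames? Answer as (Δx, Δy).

(-0.4, -0.5)

The blue cube started near (10.6, 7.5) and ended near (10.2, 7.0).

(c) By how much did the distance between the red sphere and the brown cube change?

-4.2

The distance was about 10.2 in the first image and 6.0 in the second, so they moved 4.2 units closer together.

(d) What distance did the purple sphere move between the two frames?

2.7

The purple sphere was near (14.8, 5.2) before and (13.3, 2.9) after, so it travelled √(1.5² + 2.3²) ≈ 2.7 units.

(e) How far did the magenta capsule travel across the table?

2.1

The magenta capsule was near (0.9, 3.2) before and (2.4, 1.7) after, so it travelled √(1.5² + 1.5²) ≈ 2.1 units.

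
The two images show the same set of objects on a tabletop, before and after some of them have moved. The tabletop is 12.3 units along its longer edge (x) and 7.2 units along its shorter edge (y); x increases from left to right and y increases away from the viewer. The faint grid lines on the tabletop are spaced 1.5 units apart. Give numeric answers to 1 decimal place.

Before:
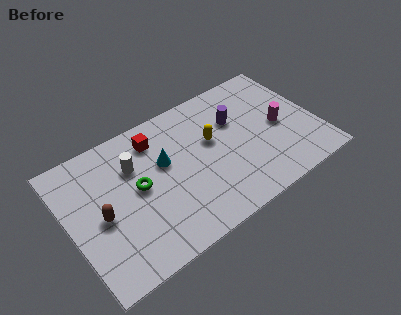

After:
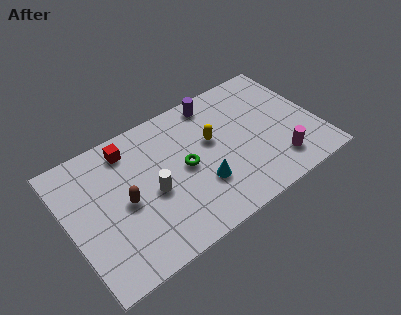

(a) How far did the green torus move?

2.3

The green torus moved from about (3.4, 3.8) to (5.7, 3.6), a distance of √(2.3² + 0.2²) ≈ 2.3.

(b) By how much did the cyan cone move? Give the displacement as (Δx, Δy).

(1.5, -2.1)

The cyan cone started near (4.8, 4.4) and ended near (6.3, 2.3).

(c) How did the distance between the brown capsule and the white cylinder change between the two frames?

-1.2

Before: roughly 2.5 units apart; after: 1.3. That's 1.2 units closer together.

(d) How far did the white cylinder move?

1.9

The white cylinder moved from about (3.4, 5.0) to (4.0, 3.2), a distance of √(0.6² + 1.8²) ≈ 1.9.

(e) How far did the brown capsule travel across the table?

1.2

The brown capsule was near (1.5, 3.3) before and (2.7, 3.4) after, so it travelled √(1.2² + 0.1²) ≈ 1.2 units.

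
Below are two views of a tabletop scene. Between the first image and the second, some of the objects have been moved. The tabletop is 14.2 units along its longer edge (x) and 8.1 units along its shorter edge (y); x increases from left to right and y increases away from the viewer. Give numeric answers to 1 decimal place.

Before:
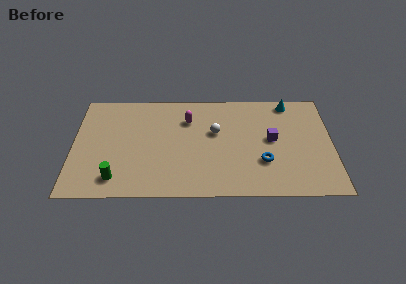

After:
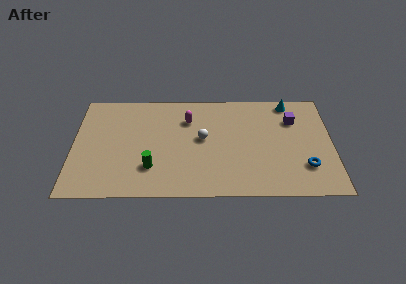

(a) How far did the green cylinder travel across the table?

2.1

From (2.4, 1.4) to (4.3, 2.2), the green cylinder covered √(1.9² + 0.8²) ≈ 2.1 units.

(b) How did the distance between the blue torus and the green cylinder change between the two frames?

+0.3

Before: roughly 8.1 units apart; after: 8.4. That's 0.3 units further apart.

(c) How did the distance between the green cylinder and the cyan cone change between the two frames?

-2.0

They were about 11.1 units apart before and 9.1 after — 2.0 units closer together.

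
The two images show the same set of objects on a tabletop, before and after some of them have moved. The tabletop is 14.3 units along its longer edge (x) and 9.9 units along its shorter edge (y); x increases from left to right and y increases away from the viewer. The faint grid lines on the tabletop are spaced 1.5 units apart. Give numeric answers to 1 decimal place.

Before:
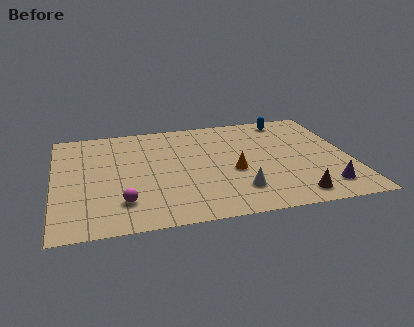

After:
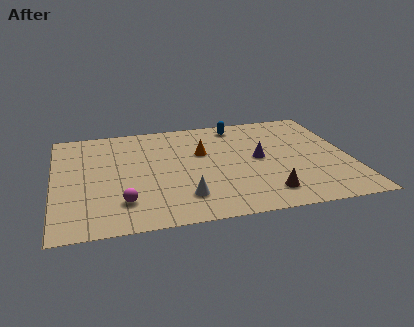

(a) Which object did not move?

the magenta sphere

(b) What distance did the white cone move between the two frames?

2.6

From (8.7, 2.3) to (6.1, 2.2), the white cone covered √(2.6² + 0.1²) ≈ 2.6 units.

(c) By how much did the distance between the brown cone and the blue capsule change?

-0.5

Before: roughly 7.4 units apart; after: 6.9. That's 0.5 units closer together.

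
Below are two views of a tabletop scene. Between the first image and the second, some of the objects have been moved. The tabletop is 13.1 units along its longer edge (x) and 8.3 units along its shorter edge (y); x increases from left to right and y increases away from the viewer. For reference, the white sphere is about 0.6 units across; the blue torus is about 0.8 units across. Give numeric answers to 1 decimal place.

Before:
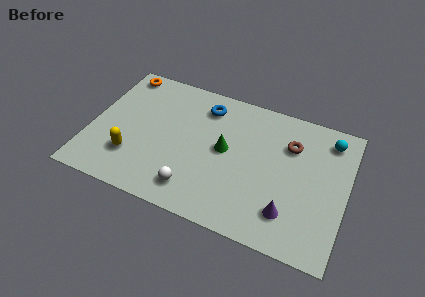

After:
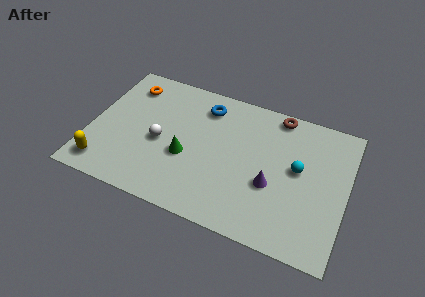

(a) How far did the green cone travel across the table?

2.2

From (6.9, 4.4) to (5.0, 3.3), the green cone covered √(1.9² + 1.1²) ≈ 2.2 units.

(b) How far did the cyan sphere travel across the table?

2.7

The cyan sphere was near (12.0, 6.9) before and (10.6, 4.6) after, so it travelled √(1.4² + 2.3²) ≈ 2.7 units.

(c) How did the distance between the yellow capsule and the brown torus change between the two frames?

+1.8

Before: roughly 8.6 units apart; after: 10.4. That's 1.8 units further apart.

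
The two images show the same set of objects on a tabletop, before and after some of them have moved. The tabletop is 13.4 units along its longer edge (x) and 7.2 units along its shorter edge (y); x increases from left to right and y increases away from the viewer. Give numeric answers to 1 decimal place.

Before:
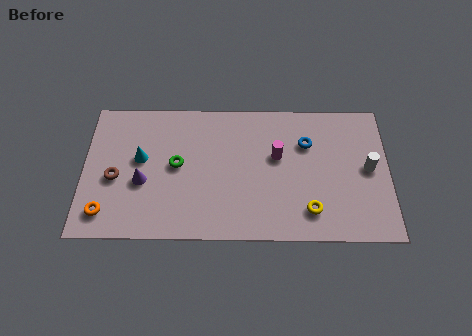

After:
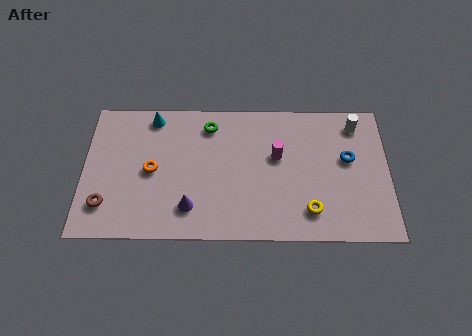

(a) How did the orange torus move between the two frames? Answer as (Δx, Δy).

(2.0, 2.2)

The orange torus was at about (1.0, 1.3) and moved to about (3.0, 3.5).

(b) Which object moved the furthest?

the orange torus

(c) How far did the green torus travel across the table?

2.5

The green torus moved from about (4.1, 3.8) to (5.5, 5.9), a distance of √(1.4² + 2.1²) ≈ 2.5.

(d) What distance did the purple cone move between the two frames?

2.5

The purple cone was near (2.6, 2.9) before and (4.7, 1.6) after, so it travelled √(2.1² + 1.3²) ≈ 2.5 units.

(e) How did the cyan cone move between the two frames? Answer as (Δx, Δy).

(0.5, 2.2)

From the two frames, the cyan cone sits at roughly (2.5, 4.1) before and (3.0, 6.3) after.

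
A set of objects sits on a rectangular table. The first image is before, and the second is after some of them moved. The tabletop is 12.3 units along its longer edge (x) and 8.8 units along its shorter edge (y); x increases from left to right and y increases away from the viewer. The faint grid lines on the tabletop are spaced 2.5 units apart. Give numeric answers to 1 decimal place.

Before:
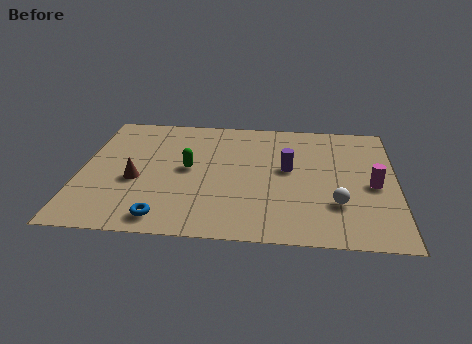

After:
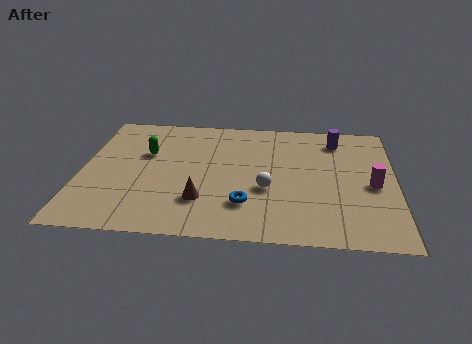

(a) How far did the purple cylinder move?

3.0

From (8.1, 4.9) to (10.0, 7.2), the purple cylinder covered √(1.9² + 2.3²) ≈ 3.0 units.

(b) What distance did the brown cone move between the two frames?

2.9

The brown cone moved from about (2.2, 3.6) to (4.8, 2.4), a distance of √(2.6² + 1.2²) ≈ 2.9.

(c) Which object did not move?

the magenta cylinder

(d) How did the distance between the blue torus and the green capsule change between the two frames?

+1.6

The distance was about 3.6 in the first image and 5.2 in the second, so they moved 1.6 units further apart.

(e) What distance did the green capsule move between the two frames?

2.0

The green capsule moved from about (4.2, 4.6) to (2.5, 5.6), a distance of √(1.7² + 1.0²) ≈ 2.0.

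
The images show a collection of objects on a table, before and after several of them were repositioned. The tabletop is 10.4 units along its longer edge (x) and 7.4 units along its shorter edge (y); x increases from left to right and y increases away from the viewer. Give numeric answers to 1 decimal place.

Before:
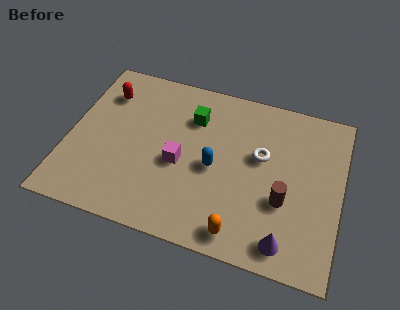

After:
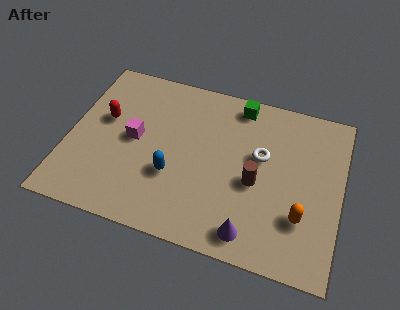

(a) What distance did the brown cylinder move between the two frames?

1.2

The brown cylinder was near (8.3, 2.7) before and (7.2, 3.2) after, so it travelled √(1.1² + 0.5²) ≈ 1.2 units.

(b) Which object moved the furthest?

the orange capsule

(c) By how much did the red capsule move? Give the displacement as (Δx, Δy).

(0.1, -1.2)

The red capsule started near (1.2, 5.6) and ended near (1.3, 4.4).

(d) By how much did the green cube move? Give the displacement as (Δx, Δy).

(1.7, 1.1)

From the two frames, the green cube sits at roughly (4.6, 5.4) before and (6.3, 6.5) after.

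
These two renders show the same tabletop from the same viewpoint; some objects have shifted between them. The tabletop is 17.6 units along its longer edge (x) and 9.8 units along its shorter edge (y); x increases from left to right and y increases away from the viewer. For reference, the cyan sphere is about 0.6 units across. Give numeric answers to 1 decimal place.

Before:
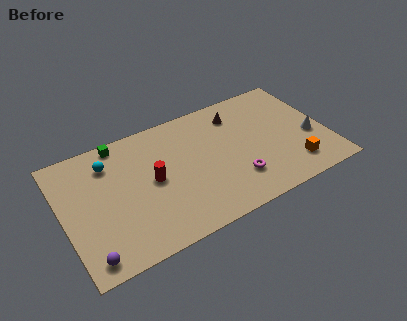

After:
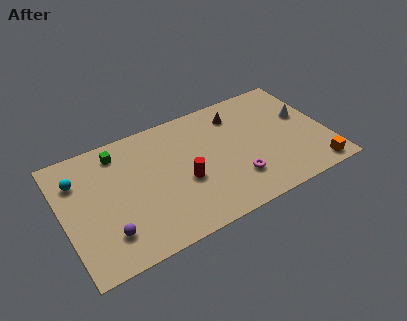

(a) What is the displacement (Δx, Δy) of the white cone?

(-0.2, 1.9)

The white cone was at about (16.5, 3.9) and moved to about (16.3, 5.8).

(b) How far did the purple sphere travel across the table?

1.8

The purple sphere moved from about (1.2, 1.2) to (2.6, 2.3), a distance of √(1.4² + 1.1²) ≈ 1.8.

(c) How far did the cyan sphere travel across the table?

2.1

From (3.3, 7.6) to (1.2, 7.2), the cyan sphere covered √(2.1² + 0.4²) ≈ 2.1 units.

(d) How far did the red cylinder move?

2.2

From (5.9, 5.0) to (7.9, 4.0), the red cylinder covered √(2.0² + 1.0²) ≈ 2.2 units.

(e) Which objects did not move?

the brown cone and the magenta torus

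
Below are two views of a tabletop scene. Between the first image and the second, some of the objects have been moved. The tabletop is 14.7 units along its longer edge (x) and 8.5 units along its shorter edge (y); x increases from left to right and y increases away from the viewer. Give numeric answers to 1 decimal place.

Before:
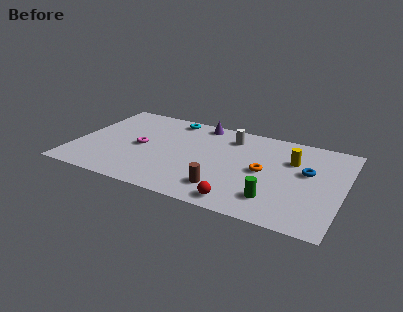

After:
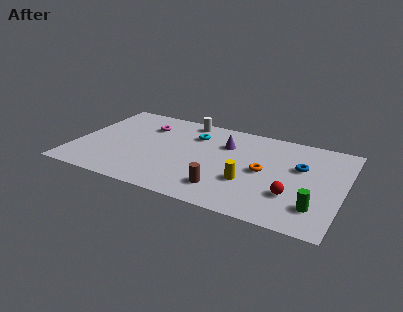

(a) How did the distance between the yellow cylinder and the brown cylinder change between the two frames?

-3.6

They were about 5.2 units apart before and 1.6 after — 3.6 units closer together.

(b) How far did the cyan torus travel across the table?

1.8

The cyan torus moved from about (4.9, 7.5) to (6.3, 6.3), a distance of √(1.4² + 1.2²) ≈ 1.8.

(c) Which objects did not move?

the brown cylinder and the orange torus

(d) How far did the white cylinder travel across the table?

2.7

From (8.3, 6.8) to (5.7, 7.6), the white cylinder covered √(2.6² + 0.8²) ≈ 2.7 units.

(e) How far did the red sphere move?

3.1

From (9.5, 1.0) to (12.1, 2.6), the red sphere covered √(2.6² + 1.6²) ≈ 3.1 units.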